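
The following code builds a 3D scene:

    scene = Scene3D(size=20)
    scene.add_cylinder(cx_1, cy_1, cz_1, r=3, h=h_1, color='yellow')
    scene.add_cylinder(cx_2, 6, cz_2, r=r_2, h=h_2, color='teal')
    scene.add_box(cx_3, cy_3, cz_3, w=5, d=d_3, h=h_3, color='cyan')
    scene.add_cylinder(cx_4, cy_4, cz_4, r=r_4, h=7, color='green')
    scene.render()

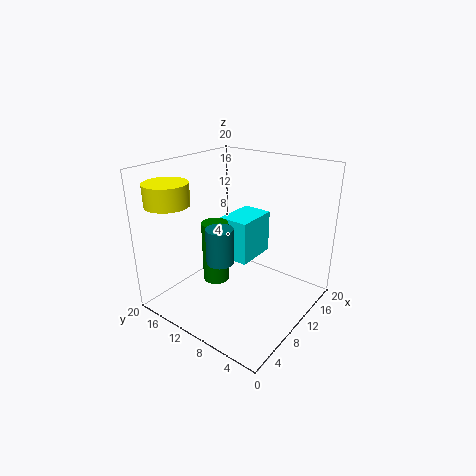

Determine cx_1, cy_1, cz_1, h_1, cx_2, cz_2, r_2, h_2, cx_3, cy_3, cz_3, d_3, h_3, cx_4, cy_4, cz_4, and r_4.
cx_1 = 4, cy_1 = 17, cz_1 = 15, h_1 = 3, cx_2 = 1.5, cz_2 = 11.5, r_2 = 1.5, h_2 = 4, cx_3 = 4, cy_3 = 4.5, cz_3 = 10.5, d_3 = 3.5, h_3 = 5, cx_4 = 2.5, cy_4 = 7.5, cz_4 = 8.5, r_4 = 1.5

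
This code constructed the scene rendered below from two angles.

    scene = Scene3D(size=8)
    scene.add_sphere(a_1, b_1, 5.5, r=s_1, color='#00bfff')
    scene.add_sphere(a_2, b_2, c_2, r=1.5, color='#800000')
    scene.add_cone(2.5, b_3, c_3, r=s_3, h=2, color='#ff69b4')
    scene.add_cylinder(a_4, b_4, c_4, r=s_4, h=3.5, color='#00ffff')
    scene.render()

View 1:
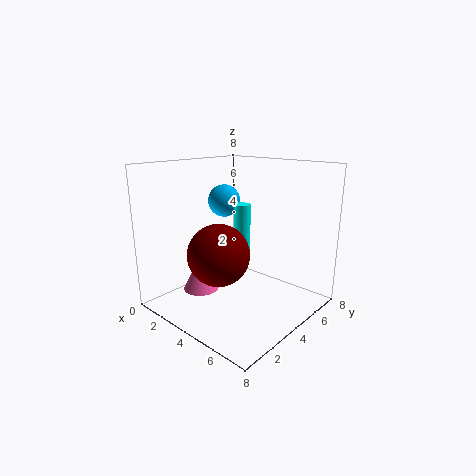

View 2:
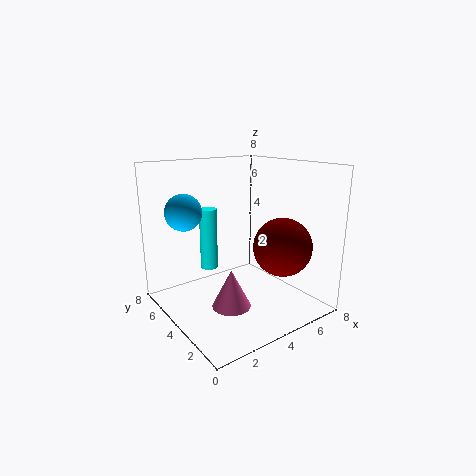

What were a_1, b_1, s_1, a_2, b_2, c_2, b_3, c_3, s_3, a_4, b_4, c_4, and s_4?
a_1 = 1.5, b_1 = 5.5, s_1 = 1, a_2 = 5, b_2 = 1.5, c_2 = 4, b_3 = 2.5, c_3 = 1, s_3 = 1, a_4 = 3, b_4 = 5.5, c_4 = 2, s_4 = 0.5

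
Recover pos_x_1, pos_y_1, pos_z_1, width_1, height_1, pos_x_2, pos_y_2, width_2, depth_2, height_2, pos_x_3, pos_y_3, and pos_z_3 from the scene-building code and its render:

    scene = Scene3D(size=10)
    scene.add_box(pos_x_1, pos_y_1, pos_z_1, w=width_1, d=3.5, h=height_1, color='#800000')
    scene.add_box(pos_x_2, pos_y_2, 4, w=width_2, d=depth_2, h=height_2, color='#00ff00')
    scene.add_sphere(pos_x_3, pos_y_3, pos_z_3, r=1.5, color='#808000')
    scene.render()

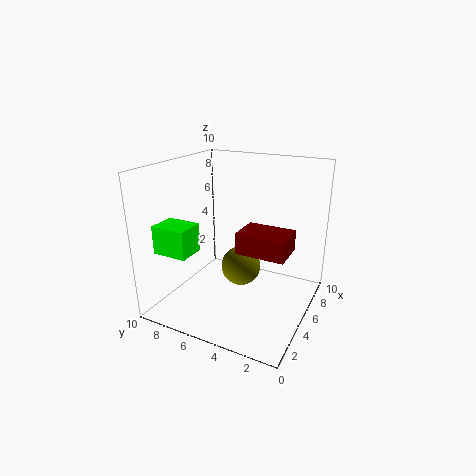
pos_x_1 = 4.5
pos_y_1 = 1.5
pos_z_1 = 4
width_1 = 2.5
height_1 = 1.5
pos_x_2 = 2
pos_y_2 = 7.5
width_2 = 2
depth_2 = 2.5
height_2 = 2
pos_x_3 = 6.5
pos_y_3 = 5.5
pos_z_3 = 2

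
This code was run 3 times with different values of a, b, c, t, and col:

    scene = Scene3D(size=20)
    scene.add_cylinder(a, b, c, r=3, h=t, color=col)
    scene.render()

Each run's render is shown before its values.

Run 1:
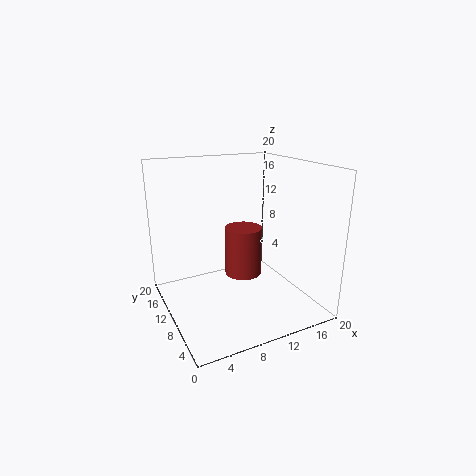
a = 14
b = 16
c = 1
t = 8
col = 'brown'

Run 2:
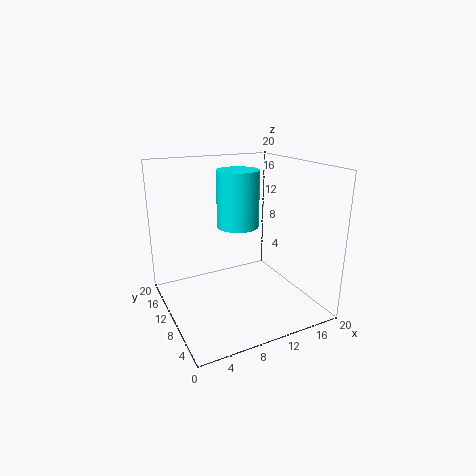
a = 11
b = 12
c = 11
t = 8
col = 'cyan'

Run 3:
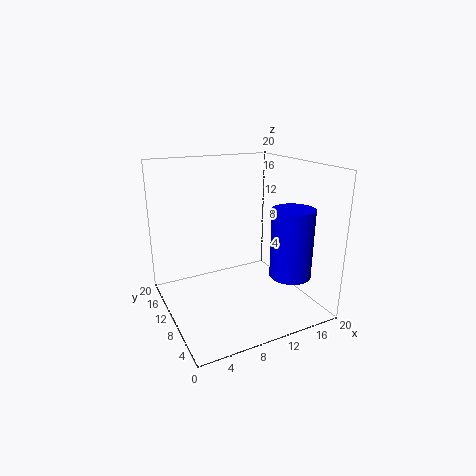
a = 17
b = 7
c = 4
t = 10
col = 'blue'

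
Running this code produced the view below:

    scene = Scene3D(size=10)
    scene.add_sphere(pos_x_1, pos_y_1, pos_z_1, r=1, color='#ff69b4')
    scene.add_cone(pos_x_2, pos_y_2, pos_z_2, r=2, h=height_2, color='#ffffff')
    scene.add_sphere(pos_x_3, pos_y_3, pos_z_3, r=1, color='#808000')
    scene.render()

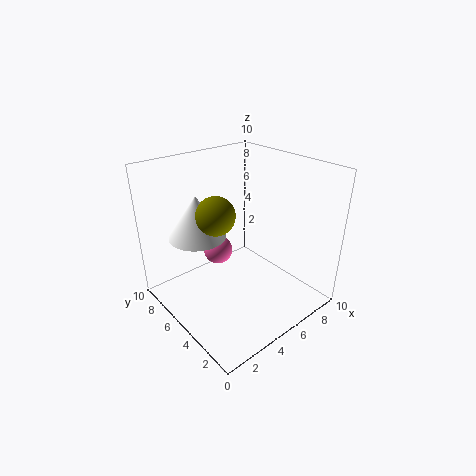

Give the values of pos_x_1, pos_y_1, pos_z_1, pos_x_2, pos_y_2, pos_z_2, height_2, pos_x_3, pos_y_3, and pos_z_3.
pos_x_1 = 4, pos_y_1 = 6, pos_z_1 = 4, pos_x_2 = 3, pos_y_2 = 7, pos_z_2 = 5, height_2 = 3, pos_x_3 = 1, pos_y_3 = 2, pos_z_3 = 9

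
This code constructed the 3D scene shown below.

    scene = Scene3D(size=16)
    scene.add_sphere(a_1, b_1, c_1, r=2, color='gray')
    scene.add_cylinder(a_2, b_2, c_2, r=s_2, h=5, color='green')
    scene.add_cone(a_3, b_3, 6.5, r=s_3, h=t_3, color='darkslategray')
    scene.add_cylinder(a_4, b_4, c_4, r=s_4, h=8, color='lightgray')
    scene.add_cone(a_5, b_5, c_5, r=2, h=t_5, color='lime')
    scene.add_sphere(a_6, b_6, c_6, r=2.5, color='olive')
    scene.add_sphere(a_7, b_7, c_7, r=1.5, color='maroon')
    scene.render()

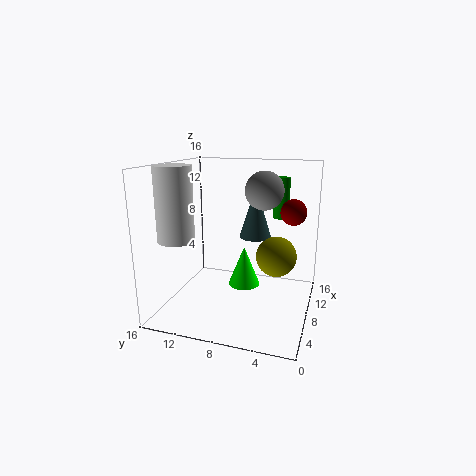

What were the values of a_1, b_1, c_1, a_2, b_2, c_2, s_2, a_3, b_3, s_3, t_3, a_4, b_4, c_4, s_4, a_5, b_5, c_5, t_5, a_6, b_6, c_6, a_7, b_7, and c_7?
a_1 = 7.5; b_1 = 5; c_1 = 13.5; a_2 = 14.5; b_2 = 4.5; c_2 = 9; s_2 = 1; a_3 = 13.5; b_3 = 7.5; s_3 = 2; t_3 = 6.5; a_4 = 5; b_4 = 14; c_4 = 8; s_4 = 2; a_5 = 12; b_5 = 8.5; c_5 = 0.5; t_5 = 5; a_6 = 12.5; b_6 = 4.5; c_6 = 4.5; a_7 = 11.5; b_7 = 2.5; c_7 = 10.5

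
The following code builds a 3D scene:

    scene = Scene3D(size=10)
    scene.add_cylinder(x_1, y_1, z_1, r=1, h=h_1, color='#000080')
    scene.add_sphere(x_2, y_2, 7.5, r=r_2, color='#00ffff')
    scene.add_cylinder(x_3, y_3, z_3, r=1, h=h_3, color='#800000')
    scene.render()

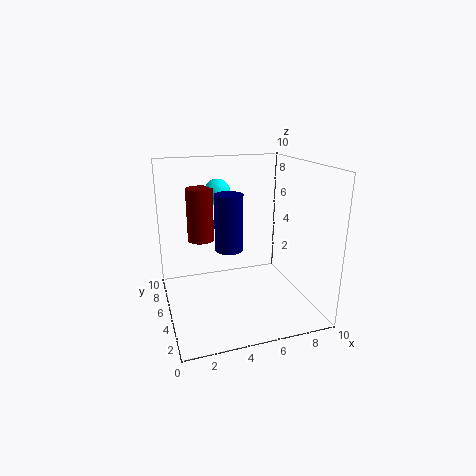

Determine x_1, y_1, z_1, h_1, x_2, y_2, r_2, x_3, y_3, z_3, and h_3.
x_1 = 4.5
y_1 = 5.5
z_1 = 4
h_1 = 4
x_2 = 4.5
y_2 = 8.5
r_2 = 1
x_3 = 3
y_3 = 8
z_3 = 4
h_3 = 4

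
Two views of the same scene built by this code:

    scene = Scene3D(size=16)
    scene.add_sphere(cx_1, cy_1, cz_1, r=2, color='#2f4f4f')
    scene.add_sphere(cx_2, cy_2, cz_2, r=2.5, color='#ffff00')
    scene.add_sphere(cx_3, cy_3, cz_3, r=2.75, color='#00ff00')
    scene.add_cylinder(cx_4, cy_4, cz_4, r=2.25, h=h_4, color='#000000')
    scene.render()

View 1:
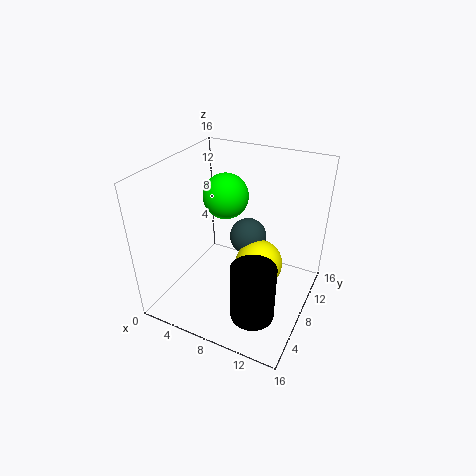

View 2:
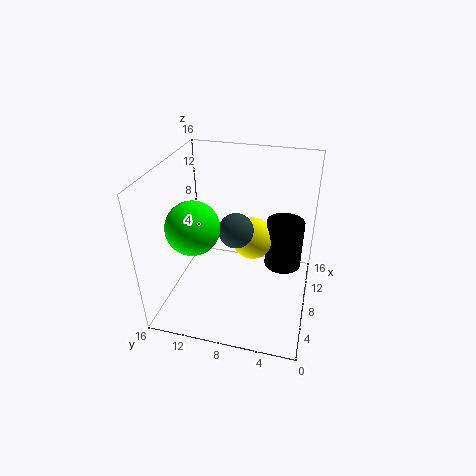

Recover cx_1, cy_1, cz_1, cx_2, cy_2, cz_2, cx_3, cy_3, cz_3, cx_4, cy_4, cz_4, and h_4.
cx_1 = 9, cy_1 = 8.5, cz_1 = 8.25, cx_2 = 11, cy_2 = 7, cz_2 = 6.25, cx_3 = 4.5, cy_3 = 11.75, cz_3 = 10.75, cx_4 = 12, cy_4 = 3.25, cz_4 = 2.5, h_4 = 6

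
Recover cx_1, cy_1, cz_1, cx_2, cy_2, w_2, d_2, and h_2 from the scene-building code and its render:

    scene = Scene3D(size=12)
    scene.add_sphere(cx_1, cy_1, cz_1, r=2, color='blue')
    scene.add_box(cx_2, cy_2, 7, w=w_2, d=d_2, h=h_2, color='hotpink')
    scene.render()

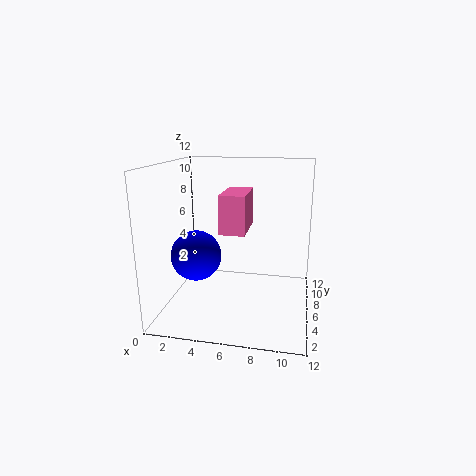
cx_1 = 3
cy_1 = 4
cz_1 = 5
cx_2 = 5
cy_2 = 3.5
w_2 = 2
d_2 = 4
h_2 = 3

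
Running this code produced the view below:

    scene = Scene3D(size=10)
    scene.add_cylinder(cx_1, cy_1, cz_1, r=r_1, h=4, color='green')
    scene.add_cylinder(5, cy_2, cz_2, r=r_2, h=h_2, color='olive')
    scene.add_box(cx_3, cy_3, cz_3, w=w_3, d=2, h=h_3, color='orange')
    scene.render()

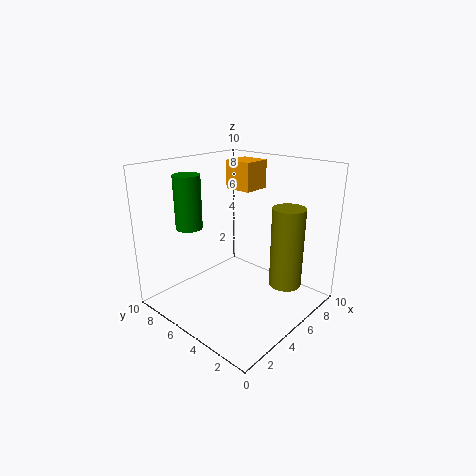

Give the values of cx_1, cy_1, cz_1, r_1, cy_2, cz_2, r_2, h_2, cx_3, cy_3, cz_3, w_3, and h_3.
cx_1 = 4, cy_1 = 9, cz_1 = 5, r_1 = 1, cy_2 = 1, cz_2 = 3, r_2 = 1, h_2 = 5, cx_3 = 6, cy_3 = 5, cz_3 = 8, w_3 = 2, h_3 = 2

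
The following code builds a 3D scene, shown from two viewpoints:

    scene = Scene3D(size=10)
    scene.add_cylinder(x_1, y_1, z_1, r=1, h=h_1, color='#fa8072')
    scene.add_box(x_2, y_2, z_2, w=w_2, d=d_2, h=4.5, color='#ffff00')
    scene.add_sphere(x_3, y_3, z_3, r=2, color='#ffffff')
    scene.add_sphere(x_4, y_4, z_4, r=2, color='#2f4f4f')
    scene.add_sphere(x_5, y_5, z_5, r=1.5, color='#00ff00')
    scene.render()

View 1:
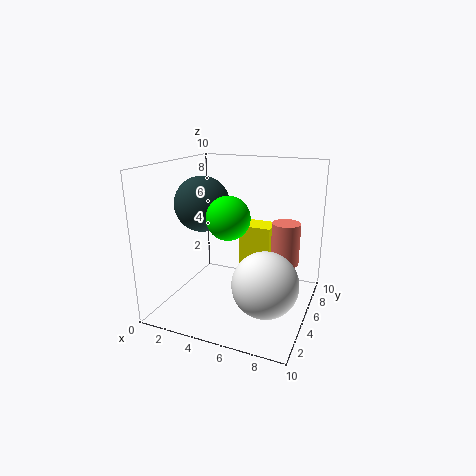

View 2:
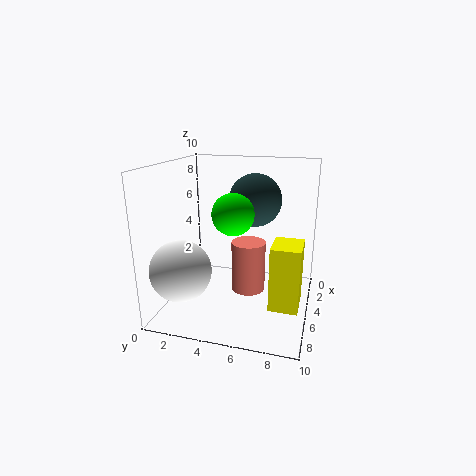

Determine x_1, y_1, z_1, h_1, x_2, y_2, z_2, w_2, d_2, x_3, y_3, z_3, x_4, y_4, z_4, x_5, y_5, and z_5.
x_1 = 8
y_1 = 6.5
z_1 = 3
h_1 = 3
x_2 = 4
y_2 = 7.5
z_2 = 0.5
w_2 = 2.5
d_2 = 2
x_3 = 8
y_3 = 2
z_3 = 3.5
x_4 = 2
y_4 = 5.5
z_4 = 7
x_5 = 4.5
y_5 = 4.5
z_5 = 6.5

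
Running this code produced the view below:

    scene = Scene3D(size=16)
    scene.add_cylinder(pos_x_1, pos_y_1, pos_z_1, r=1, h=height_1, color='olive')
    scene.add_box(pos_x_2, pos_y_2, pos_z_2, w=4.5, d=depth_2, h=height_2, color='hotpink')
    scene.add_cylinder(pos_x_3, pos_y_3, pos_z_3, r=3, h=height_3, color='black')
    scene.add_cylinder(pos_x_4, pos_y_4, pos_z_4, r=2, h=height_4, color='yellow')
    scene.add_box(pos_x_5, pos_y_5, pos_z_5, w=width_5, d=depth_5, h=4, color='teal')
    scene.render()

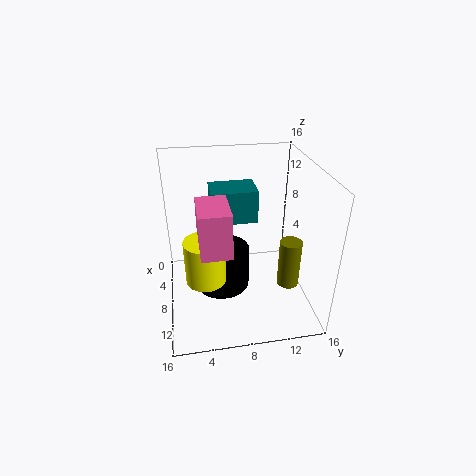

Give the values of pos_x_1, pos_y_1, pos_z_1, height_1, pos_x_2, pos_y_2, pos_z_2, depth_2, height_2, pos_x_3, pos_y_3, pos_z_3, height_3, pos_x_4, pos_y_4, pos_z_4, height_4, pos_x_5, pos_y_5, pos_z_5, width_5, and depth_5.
pos_x_1 = 15, pos_y_1 = 11.5, pos_z_1 = 7, height_1 = 4.5, pos_x_2 = 9.5, pos_y_2 = 3.5, pos_z_2 = 9.5, depth_2 = 3, height_2 = 4.5, pos_x_3 = 9, pos_y_3 = 6, pos_z_3 = 3, height_3 = 4.5, pos_x_4 = 12, pos_y_4 = 4, pos_z_4 = 6, height_4 = 4.5, pos_x_5 = 1, pos_y_5 = 5.5, pos_z_5 = 8, width_5 = 4, depth_5 = 5.5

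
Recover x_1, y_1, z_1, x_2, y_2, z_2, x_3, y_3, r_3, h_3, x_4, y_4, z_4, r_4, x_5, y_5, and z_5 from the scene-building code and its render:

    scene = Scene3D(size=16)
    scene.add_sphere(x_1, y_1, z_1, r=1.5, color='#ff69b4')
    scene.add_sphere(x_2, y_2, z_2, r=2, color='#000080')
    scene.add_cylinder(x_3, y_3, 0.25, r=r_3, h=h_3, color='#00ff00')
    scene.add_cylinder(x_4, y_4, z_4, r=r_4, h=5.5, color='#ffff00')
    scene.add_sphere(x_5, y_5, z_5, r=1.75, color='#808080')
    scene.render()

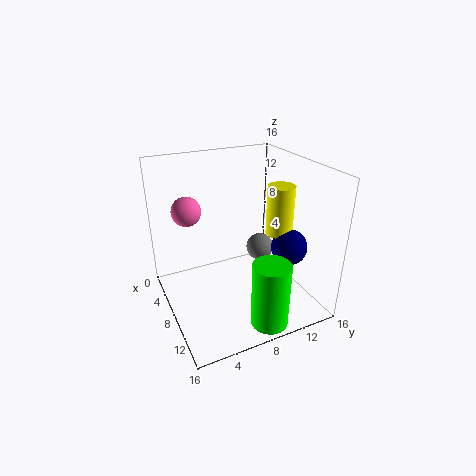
x_1 = 7.5
y_1 = 2.5
z_1 = 12
x_2 = 10.75
y_2 = 13
z_2 = 7
x_3 = 13.75
y_3 = 9
r_3 = 2
h_3 = 7.25
x_4 = 9.25
y_4 = 12.5
z_4 = 8.25
r_4 = 1.5
x_5 = 4.25
y_5 = 13
z_5 = 3.75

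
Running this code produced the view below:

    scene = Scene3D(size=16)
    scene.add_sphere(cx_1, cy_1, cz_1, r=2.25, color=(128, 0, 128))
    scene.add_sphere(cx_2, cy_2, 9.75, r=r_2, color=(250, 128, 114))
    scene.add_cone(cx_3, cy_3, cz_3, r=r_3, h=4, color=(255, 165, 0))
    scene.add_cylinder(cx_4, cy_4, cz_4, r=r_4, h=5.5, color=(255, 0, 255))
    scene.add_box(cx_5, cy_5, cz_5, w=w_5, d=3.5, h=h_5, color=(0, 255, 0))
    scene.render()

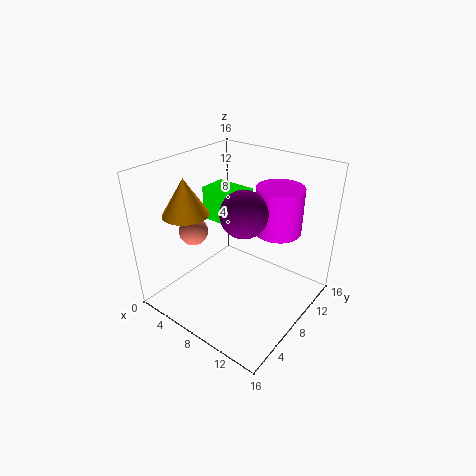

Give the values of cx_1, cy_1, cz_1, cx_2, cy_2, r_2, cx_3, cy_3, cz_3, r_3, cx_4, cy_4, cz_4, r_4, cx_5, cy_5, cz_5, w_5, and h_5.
cx_1 = 11; cy_1 = 5; cz_1 = 13; cx_2 = 5.25; cy_2 = 4; r_2 = 1.5; cx_3 = 3.75; cy_3 = 4.5; cz_3 = 11; r_3 = 2.5; cx_4 = 10.25; cy_4 = 12.75; cz_4 = 7.5; r_4 = 2.75; cx_5 = 0.25; cy_5 = 10.75; cz_5 = 7; w_5 = 5.25; h_5 = 4.25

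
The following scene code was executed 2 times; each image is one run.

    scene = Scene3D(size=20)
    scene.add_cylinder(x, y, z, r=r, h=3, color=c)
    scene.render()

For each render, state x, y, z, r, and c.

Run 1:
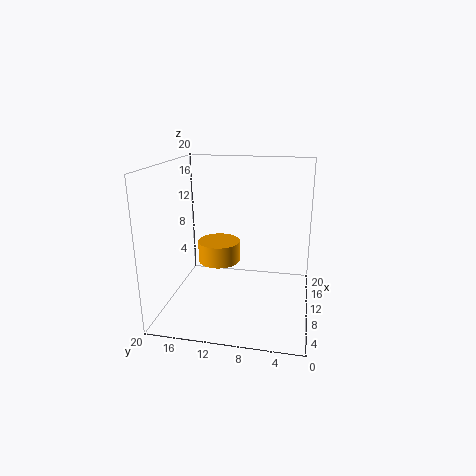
x = 11; y = 13; z = 6; r = 3; c = 'orange'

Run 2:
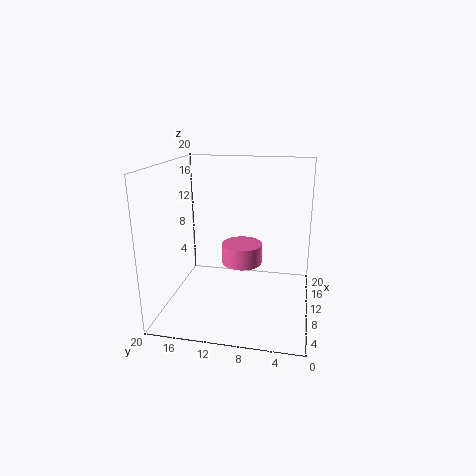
x = 13; y = 10; z = 5; r = 3; c = 'hotpink'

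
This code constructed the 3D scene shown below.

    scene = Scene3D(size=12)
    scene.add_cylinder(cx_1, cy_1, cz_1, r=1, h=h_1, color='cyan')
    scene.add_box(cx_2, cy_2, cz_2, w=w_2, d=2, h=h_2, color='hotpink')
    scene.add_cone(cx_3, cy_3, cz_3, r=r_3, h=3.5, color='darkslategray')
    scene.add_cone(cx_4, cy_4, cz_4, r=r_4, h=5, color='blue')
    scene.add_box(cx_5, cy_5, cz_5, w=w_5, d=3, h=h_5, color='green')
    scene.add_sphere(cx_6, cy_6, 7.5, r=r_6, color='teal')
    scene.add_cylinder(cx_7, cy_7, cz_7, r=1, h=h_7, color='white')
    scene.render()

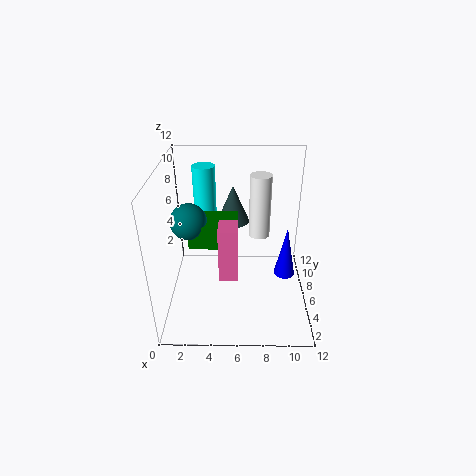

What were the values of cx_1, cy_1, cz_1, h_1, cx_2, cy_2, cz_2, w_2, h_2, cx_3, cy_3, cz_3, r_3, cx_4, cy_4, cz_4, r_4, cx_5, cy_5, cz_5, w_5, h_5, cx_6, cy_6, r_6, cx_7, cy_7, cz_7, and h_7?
cx_1 = 3, cy_1 = 9.5, cz_1 = 5, h_1 = 6, cx_2 = 4.5, cy_2 = 3.5, cz_2 = 3.5, w_2 = 1.5, h_2 = 4.5, cx_3 = 5.5, cy_3 = 10, cz_3 = 5.5, r_3 = 1.5, cx_4 = 10.5, cy_4 = 8.5, cz_4 = 0.5, r_4 = 1, cx_5 = 2, cy_5 = 5, cz_5 = 5.5, w_5 = 4, h_5 = 2, cx_6 = 2, cy_6 = 6, r_6 = 1.5, cx_7 = 8, cy_7 = 10, cz_7 = 4, h_7 = 6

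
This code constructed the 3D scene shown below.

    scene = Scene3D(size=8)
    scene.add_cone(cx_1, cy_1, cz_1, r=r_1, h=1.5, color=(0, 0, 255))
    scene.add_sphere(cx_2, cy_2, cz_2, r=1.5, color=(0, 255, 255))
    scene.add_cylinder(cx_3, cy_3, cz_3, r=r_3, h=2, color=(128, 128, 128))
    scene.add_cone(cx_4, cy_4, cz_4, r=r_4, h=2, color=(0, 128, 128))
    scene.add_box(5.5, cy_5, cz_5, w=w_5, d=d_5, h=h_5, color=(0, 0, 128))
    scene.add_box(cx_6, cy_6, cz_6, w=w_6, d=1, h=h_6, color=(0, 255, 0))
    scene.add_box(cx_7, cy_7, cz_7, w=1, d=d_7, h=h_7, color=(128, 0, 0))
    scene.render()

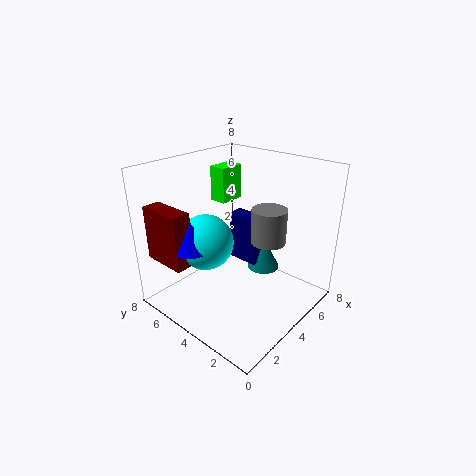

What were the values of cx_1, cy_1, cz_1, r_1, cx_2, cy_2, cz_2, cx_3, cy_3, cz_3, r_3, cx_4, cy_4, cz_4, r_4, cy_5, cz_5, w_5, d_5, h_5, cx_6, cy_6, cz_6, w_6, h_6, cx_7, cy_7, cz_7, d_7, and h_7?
cx_1 = 1.5
cy_1 = 5
cz_1 = 4
r_1 = 1
cx_2 = 2.5
cy_2 = 5
cz_2 = 4
cx_3 = 5.5
cy_3 = 3
cz_3 = 3.5
r_3 = 1
cx_4 = 6.5
cy_4 = 4
cz_4 = 1
r_4 = 1
cy_5 = 4
cz_5 = 1.5
w_5 = 1
d_5 = 2
h_5 = 3
cx_6 = 4.5
cy_6 = 5.5
cz_6 = 5.5
w_6 = 1.5
h_6 = 2
cx_7 = 0.5
cy_7 = 5
cz_7 = 3
d_7 = 2.5
h_7 = 3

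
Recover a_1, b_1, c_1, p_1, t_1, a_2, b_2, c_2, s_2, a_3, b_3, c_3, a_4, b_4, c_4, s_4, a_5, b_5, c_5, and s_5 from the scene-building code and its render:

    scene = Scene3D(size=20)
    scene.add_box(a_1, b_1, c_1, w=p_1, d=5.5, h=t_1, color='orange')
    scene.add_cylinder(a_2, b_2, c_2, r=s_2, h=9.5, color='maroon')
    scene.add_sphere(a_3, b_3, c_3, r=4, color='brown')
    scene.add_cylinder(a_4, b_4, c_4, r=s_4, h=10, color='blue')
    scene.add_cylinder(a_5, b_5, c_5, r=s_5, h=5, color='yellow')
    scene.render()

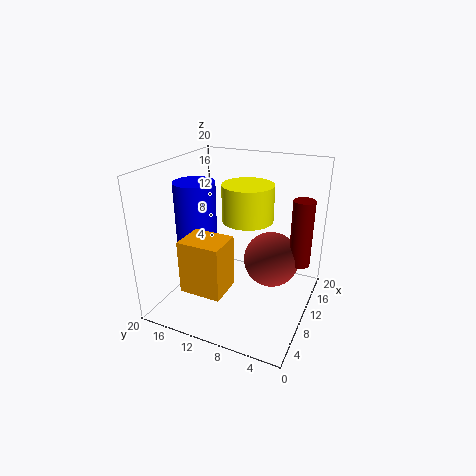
a_1 = 2; b_1 = 9; c_1 = 5; p_1 = 4.5; t_1 = 7; a_2 = 13.5; b_2 = 2; c_2 = 6; s_2 = 1.5; a_3 = 13; b_3 = 6; c_3 = 6; a_4 = 10.5; b_4 = 17; c_4 = 7; s_4 = 3; a_5 = 11; b_5 = 9; c_5 = 12.5; s_5 = 3.5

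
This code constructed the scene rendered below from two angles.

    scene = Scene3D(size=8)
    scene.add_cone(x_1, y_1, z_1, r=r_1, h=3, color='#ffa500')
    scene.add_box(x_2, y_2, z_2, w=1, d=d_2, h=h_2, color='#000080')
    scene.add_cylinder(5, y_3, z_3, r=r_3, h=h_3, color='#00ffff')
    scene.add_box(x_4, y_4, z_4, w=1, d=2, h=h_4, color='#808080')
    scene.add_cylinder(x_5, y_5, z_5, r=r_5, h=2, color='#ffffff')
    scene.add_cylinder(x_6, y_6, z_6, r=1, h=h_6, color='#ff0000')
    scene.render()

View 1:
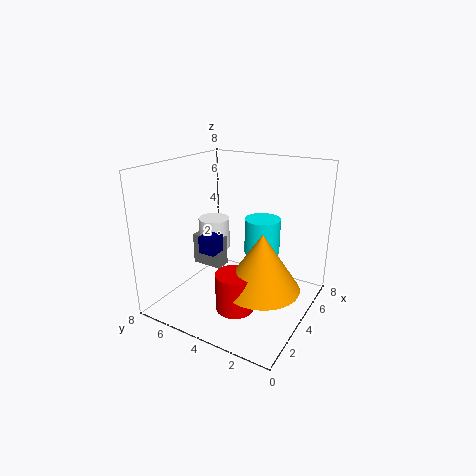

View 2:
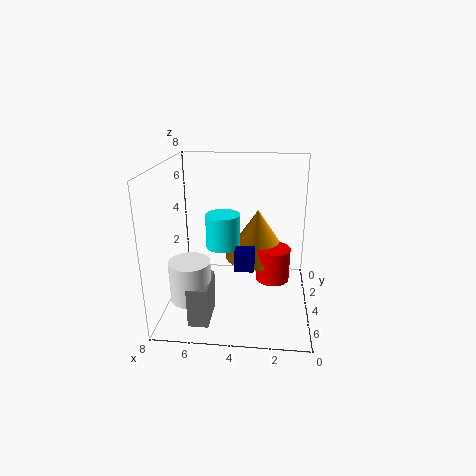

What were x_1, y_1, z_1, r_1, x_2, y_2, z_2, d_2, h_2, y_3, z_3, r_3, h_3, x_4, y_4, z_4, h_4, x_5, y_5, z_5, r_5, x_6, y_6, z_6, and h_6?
x_1 = 3
y_1 = 2
z_1 = 2
r_1 = 2
x_2 = 3
y_2 = 5
z_2 = 3
d_2 = 1
h_2 = 1
y_3 = 3
z_3 = 3
r_3 = 1
h_3 = 2
x_4 = 5
y_4 = 6
z_4 = 1
h_4 = 2
x_5 = 6
y_5 = 7
z_5 = 2
r_5 = 1
x_6 = 2
y_6 = 3
z_6 = 1
h_6 = 2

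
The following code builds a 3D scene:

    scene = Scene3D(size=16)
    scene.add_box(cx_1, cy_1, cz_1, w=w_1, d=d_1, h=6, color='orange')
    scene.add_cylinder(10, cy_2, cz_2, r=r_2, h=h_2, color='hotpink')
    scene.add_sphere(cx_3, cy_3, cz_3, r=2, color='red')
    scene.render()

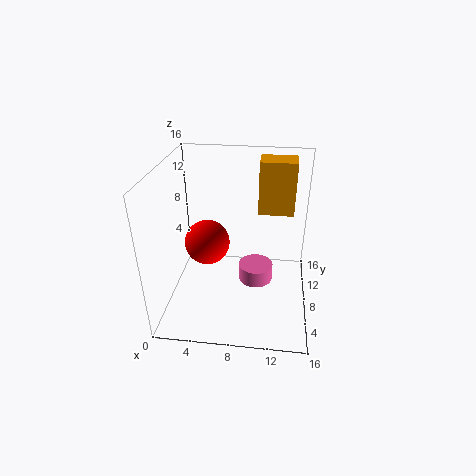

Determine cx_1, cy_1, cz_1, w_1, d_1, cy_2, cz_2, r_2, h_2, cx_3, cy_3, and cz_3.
cx_1 = 10; cy_1 = 10; cz_1 = 10; w_1 = 4; d_1 = 3; cy_2 = 9; cz_2 = 2; r_2 = 2; h_2 = 2; cx_3 = 6; cy_3 = 2; cz_3 = 11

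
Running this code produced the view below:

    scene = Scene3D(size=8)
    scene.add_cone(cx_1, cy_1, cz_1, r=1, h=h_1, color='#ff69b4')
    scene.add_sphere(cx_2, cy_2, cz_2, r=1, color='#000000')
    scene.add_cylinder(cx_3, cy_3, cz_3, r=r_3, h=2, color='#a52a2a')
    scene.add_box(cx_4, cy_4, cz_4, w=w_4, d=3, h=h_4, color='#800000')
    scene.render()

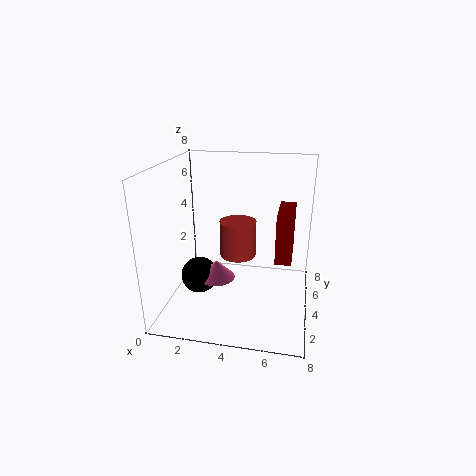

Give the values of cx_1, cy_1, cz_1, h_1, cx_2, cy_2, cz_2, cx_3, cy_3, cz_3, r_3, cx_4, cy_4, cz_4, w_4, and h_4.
cx_1 = 3; cy_1 = 3; cz_1 = 2; h_1 = 1; cx_2 = 2; cy_2 = 3; cz_2 = 2; cx_3 = 4; cy_3 = 4; cz_3 = 3; r_3 = 1; cx_4 = 6; cy_4 = 5; cz_4 = 2; w_4 = 1; h_4 = 3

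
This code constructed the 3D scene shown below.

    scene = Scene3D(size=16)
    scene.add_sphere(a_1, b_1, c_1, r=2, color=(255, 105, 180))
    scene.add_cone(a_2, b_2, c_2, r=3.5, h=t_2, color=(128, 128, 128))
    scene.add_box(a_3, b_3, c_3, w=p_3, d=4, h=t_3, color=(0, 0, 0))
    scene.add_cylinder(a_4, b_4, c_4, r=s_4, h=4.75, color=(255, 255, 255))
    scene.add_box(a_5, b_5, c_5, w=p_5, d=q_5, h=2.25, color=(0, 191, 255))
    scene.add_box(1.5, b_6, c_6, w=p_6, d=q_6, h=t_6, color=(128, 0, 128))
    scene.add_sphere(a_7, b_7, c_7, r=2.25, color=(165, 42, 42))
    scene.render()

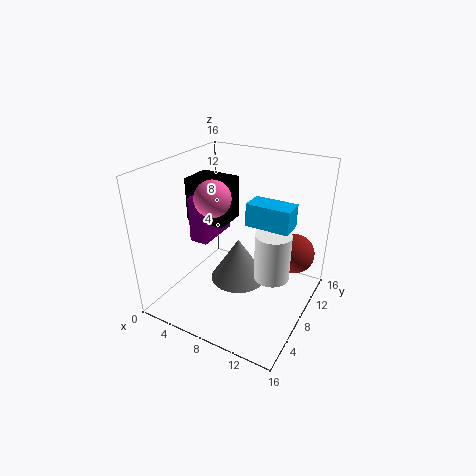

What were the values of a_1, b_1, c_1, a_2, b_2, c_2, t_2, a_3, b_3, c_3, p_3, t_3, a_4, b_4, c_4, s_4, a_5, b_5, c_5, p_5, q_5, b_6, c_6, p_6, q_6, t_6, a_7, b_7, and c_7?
a_1 = 5.5
b_1 = 7
c_1 = 12.5
a_2 = 6.5
b_2 = 10.75
c_2 = 0.5
t_2 = 5.5
a_3 = 0.25
b_3 = 9
c_3 = 8
p_3 = 5
t_3 = 5.25
a_4 = 13.25
b_4 = 5.5
c_4 = 6.25
s_4 = 1.75
a_5 = 10.5
b_5 = 5
c_5 = 11.5
p_5 = 4.25
q_5 = 2.25
b_6 = 7.75
c_6 = 6
p_6 = 2.25
q_6 = 5.5
t_6 = 5.5
a_7 = 13.5
b_7 = 11.5
c_7 = 5.75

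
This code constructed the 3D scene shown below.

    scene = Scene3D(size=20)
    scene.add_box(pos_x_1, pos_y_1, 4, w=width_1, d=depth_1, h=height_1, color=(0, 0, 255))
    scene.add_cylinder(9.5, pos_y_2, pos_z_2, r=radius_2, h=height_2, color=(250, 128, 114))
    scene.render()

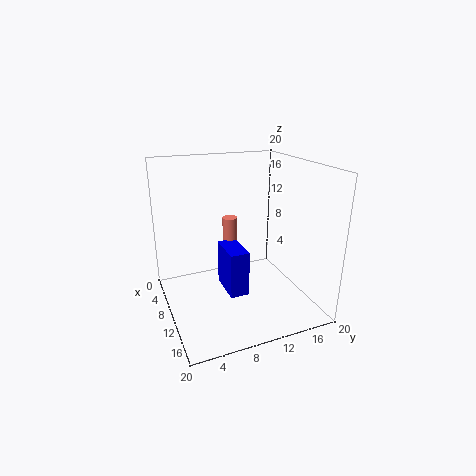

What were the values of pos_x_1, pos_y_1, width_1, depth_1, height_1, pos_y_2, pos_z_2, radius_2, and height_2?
pos_x_1 = 10, pos_y_1 = 7, width_1 = 5, depth_1 = 2.5, height_1 = 6, pos_y_2 = 9, pos_z_2 = 7.5, radius_2 = 1, height_2 = 5.5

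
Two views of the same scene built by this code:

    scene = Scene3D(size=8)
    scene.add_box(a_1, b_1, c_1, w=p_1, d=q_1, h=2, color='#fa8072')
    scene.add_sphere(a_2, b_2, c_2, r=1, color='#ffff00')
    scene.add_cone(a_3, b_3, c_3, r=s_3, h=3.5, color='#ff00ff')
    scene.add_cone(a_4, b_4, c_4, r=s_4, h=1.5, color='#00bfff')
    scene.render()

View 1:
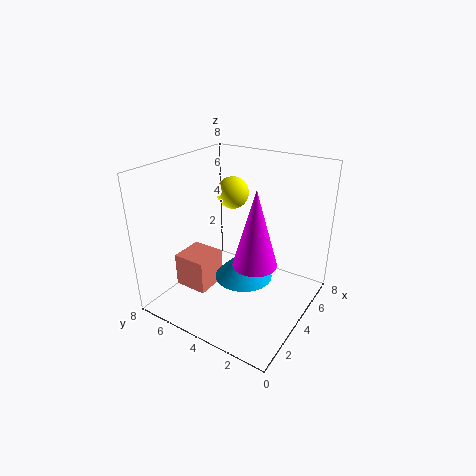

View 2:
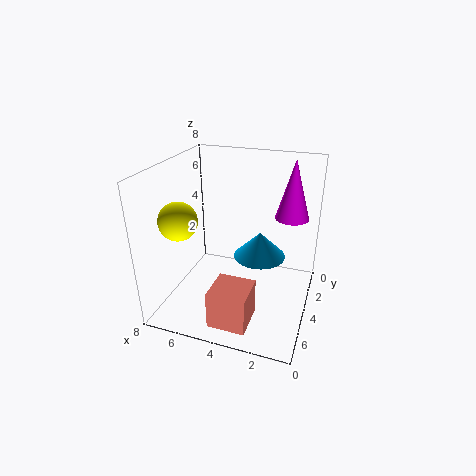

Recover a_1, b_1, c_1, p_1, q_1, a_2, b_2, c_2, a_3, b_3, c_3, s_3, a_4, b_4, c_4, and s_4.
a_1 = 2.5, b_1 = 5.5, c_1 = 0.5, p_1 = 2, q_1 = 2, a_2 = 6.5, b_2 = 6, c_2 = 5.5, a_3 = 1.5, b_3 = 1.5, c_3 = 4.5, s_3 = 1, a_4 = 3, b_4 = 3, c_4 = 2.5, s_4 = 1.5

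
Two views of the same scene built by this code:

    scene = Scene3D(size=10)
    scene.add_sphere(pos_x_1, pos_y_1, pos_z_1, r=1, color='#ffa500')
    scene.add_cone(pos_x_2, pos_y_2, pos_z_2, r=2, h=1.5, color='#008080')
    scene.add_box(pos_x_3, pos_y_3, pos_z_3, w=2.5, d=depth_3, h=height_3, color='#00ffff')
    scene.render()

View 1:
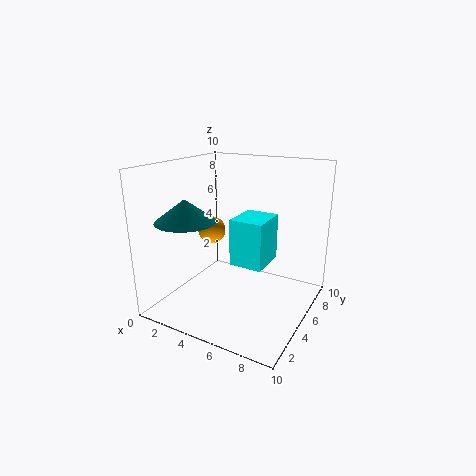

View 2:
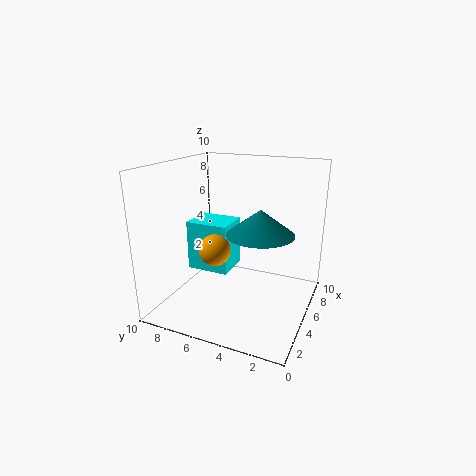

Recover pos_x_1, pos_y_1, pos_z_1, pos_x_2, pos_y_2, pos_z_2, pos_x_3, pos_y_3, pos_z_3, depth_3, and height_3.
pos_x_1 = 2.5; pos_y_1 = 5.5; pos_z_1 = 5; pos_x_2 = 2.5; pos_y_2 = 2.5; pos_z_2 = 6.5; pos_x_3 = 4; pos_y_3 = 5.5; pos_z_3 = 2.5; depth_3 = 3; height_3 = 3.5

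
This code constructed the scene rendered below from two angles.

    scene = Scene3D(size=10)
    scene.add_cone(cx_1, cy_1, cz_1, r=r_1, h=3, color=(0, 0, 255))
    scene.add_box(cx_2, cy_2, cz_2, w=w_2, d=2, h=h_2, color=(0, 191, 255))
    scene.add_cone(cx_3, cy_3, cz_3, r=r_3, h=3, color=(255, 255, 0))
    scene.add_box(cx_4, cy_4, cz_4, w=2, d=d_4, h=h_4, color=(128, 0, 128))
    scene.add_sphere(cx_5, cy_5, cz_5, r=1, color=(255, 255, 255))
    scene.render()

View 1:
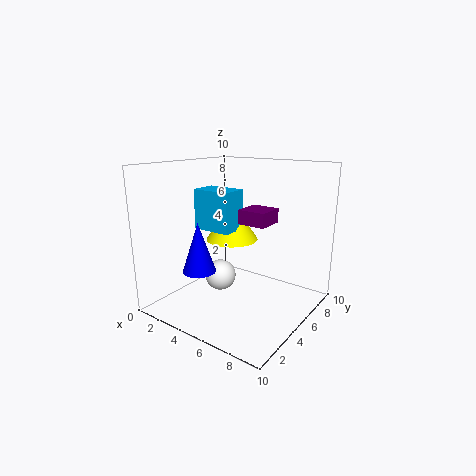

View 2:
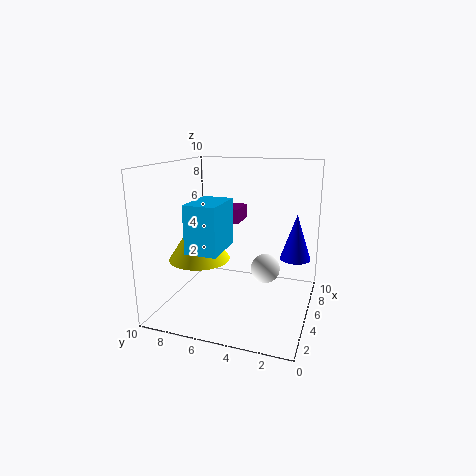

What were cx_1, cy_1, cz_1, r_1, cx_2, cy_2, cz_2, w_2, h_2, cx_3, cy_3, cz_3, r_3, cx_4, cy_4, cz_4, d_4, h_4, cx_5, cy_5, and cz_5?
cx_1 = 5, cy_1 = 1, cz_1 = 4, r_1 = 1, cx_2 = 1, cy_2 = 5, cz_2 = 5, w_2 = 3, h_2 = 3, cx_3 = 3, cy_3 = 7, cz_3 = 4, r_3 = 2, cx_4 = 5, cy_4 = 5, cz_4 = 6, d_4 = 2, h_4 = 1, cx_5 = 5, cy_5 = 3, cz_5 = 3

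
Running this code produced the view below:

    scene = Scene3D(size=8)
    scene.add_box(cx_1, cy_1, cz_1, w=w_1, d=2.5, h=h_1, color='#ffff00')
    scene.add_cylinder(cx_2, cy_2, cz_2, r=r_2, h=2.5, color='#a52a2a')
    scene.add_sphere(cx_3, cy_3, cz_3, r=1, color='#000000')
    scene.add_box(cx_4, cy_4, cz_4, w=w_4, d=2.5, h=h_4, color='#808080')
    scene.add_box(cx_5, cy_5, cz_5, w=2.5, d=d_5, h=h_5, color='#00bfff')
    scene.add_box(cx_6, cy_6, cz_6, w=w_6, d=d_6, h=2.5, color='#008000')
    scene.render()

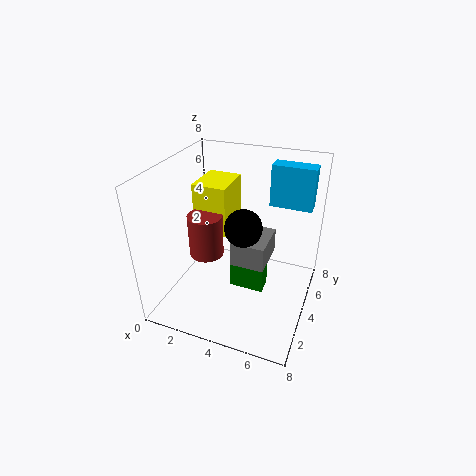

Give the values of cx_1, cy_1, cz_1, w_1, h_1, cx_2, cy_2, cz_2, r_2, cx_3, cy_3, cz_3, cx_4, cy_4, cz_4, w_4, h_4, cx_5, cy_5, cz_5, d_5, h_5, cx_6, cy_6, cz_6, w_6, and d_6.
cx_1 = 1
cy_1 = 4.5
cz_1 = 3.5
w_1 = 2
h_1 = 3
cx_2 = 2
cy_2 = 4
cz_2 = 2.5
r_2 = 1
cx_3 = 4.5
cy_3 = 3.5
cz_3 = 5
cx_4 = 3.5
cy_4 = 4
cz_4 = 2
w_4 = 2
h_4 = 1.5
cx_5 = 5
cy_5 = 6.5
cz_5 = 5
d_5 = 1
h_5 = 2.5
cx_6 = 3.5
cy_6 = 4
cz_6 = 0.5
w_6 = 2
d_6 = 1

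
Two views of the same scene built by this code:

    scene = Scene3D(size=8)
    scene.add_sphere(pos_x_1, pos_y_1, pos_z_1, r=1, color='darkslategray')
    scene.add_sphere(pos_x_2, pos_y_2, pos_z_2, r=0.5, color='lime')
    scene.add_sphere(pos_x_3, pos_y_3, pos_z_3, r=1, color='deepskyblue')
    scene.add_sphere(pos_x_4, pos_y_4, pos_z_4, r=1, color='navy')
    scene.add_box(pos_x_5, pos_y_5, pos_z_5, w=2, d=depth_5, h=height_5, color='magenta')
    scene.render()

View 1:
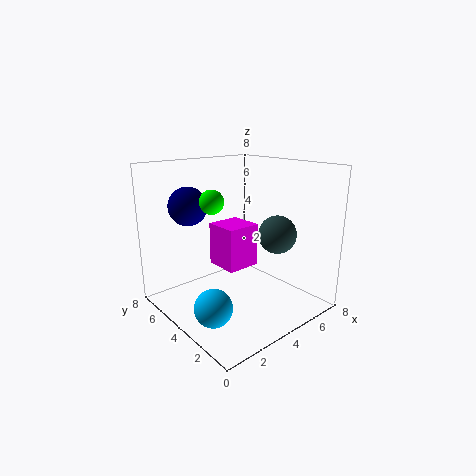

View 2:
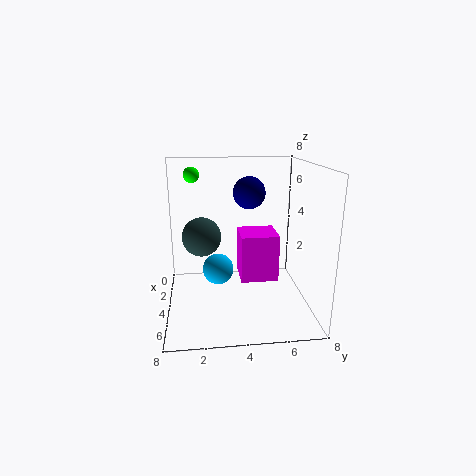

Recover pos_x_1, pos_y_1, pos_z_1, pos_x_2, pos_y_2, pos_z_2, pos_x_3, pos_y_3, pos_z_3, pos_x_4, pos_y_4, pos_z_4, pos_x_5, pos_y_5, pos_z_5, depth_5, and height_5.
pos_x_1 = 5, pos_y_1 = 2, pos_z_1 = 4.5, pos_x_2 = 0.5, pos_y_2 = 1.5, pos_z_2 = 7, pos_x_3 = 1.5, pos_y_3 = 3, pos_z_3 = 1, pos_x_4 = 1.5, pos_y_4 = 5, pos_z_4 = 6, pos_x_5 = 3.5, pos_y_5 = 4, pos_z_5 = 2, depth_5 = 2, height_5 = 2.5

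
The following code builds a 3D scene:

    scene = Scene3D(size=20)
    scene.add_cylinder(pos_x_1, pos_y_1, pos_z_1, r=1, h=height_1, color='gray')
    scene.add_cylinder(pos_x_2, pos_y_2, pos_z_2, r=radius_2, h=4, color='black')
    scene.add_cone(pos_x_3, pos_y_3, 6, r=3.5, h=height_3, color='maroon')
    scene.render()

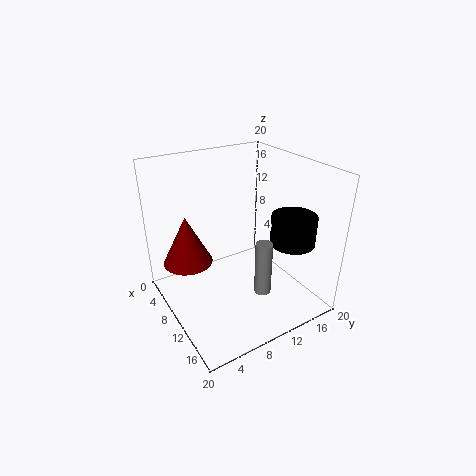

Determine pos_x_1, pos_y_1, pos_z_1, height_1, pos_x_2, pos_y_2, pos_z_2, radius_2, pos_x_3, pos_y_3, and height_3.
pos_x_1 = 18
pos_y_1 = 8.5
pos_z_1 = 7
height_1 = 6.5
pos_x_2 = 15
pos_y_2 = 15.5
pos_z_2 = 10
radius_2 = 3
pos_x_3 = 6
pos_y_3 = 4
height_3 = 7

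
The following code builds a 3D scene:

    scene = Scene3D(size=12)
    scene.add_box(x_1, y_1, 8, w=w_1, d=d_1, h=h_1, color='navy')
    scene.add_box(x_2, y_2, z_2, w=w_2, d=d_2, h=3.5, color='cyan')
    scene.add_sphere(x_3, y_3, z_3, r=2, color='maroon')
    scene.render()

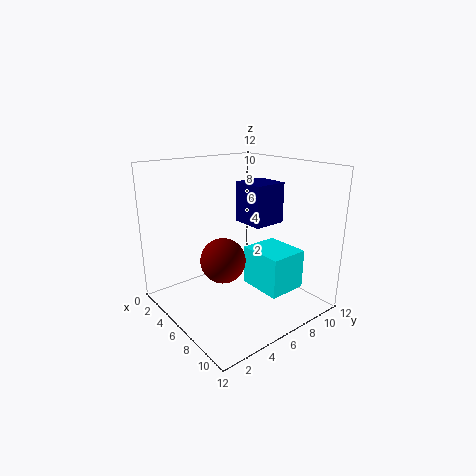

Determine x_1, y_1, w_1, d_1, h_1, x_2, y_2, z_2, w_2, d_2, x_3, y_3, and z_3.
x_1 = 7
y_1 = 5
w_1 = 2.5
d_1 = 2.5
h_1 = 3
x_2 = 5
y_2 = 7.5
z_2 = 1
w_2 = 4
d_2 = 3.5
x_3 = 4.5
y_3 = 5.5
z_3 = 3.5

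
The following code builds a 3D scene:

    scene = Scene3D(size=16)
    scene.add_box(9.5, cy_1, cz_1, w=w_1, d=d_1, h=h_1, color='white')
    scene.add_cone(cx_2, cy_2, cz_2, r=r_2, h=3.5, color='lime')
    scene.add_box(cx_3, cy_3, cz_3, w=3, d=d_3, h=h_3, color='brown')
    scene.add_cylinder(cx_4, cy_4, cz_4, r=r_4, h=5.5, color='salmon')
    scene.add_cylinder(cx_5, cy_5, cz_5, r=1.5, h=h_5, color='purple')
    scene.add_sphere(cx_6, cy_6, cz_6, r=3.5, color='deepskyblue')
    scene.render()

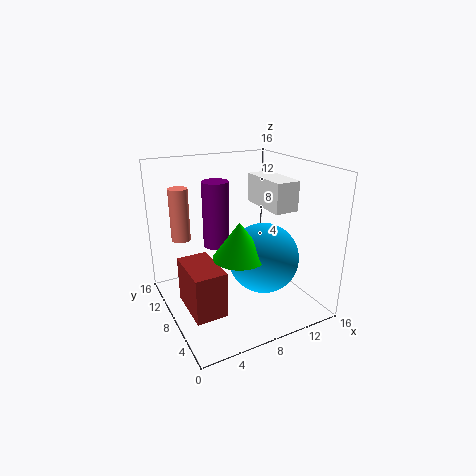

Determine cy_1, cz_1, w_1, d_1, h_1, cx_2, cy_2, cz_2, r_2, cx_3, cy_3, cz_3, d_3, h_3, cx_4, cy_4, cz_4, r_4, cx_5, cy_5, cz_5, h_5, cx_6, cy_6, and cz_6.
cy_1 = 3
cz_1 = 12
w_1 = 2.5
d_1 = 5.5
h_1 = 3
cx_2 = 5.5
cy_2 = 3
cz_2 = 8.5
r_2 = 2.5
cx_3 = 0.5
cy_3 = 1.5
cz_3 = 3.5
d_3 = 5
h_3 = 4.5
cx_4 = 2
cy_4 = 9.5
cz_4 = 8.5
r_4 = 1
cx_5 = 6.5
cy_5 = 10.5
cz_5 = 6.5
h_5 = 7.5
cx_6 = 8.5
cy_6 = 3.5
cz_6 = 7.5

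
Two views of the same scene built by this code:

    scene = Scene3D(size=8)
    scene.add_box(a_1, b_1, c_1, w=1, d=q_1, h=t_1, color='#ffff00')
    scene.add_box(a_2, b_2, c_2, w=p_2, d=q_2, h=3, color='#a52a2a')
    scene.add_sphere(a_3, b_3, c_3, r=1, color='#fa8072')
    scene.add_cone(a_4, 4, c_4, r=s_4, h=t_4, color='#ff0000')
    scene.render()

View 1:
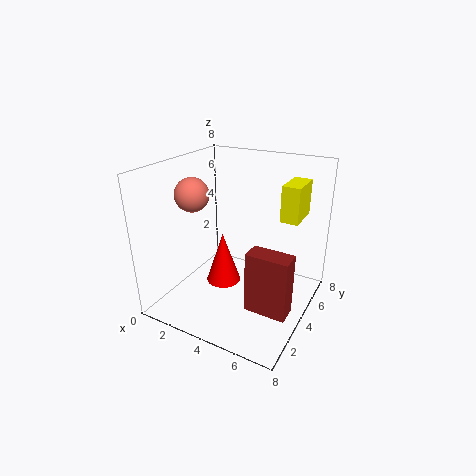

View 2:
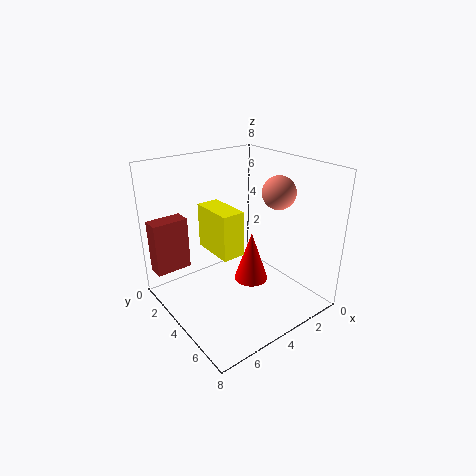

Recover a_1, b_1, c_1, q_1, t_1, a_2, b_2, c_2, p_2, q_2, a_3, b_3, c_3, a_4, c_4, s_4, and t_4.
a_1 = 6, b_1 = 5, c_1 = 5, q_1 = 2, t_1 = 2, a_2 = 6, b_2 = 1, c_2 = 2, p_2 = 2, q_2 = 1, a_3 = 1, b_3 = 4, c_3 = 6, a_4 = 3, c_4 = 1, s_4 = 1, t_4 = 3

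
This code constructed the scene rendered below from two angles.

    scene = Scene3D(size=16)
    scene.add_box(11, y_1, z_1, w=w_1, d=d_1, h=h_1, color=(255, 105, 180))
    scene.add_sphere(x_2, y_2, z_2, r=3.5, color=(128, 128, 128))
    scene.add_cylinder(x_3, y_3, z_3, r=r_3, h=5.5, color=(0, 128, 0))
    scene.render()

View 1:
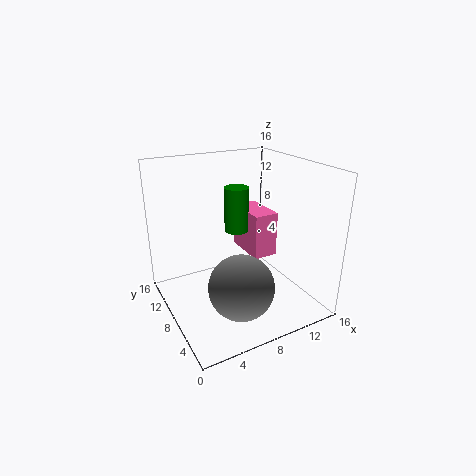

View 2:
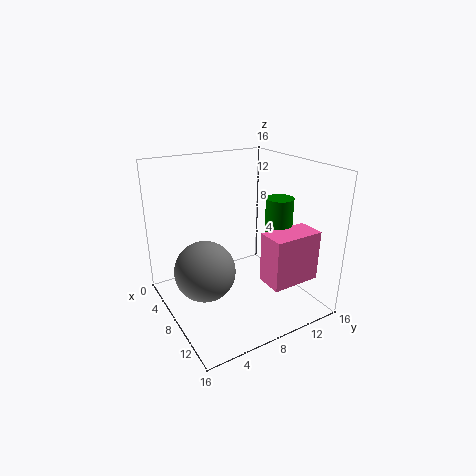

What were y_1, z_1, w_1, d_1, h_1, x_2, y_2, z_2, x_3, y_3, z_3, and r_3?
y_1 = 9; z_1 = 4; w_1 = 3; d_1 = 5.5; h_1 = 5.5; x_2 = 6.5; y_2 = 4.5; z_2 = 4; x_3 = 10; y_3 = 12; z_3 = 7; r_3 = 1.5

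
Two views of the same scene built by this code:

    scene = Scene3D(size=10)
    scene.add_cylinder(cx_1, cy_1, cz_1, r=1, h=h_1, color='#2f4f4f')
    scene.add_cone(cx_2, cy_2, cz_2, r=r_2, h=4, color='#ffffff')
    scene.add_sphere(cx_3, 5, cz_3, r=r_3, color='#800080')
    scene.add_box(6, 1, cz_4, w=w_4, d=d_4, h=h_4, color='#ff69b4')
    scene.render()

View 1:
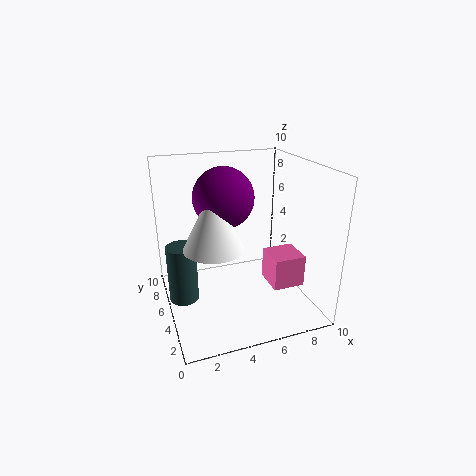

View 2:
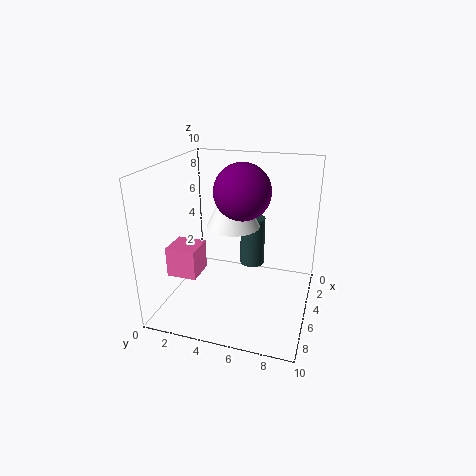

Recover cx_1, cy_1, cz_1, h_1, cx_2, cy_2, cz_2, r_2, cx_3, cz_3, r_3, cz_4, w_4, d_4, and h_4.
cx_1 = 1, cy_1 = 5, cz_1 = 1, h_1 = 4, cx_2 = 3, cy_2 = 4, cz_2 = 5, r_2 = 2, cx_3 = 4, cz_3 = 8, r_3 = 2, cz_4 = 3, w_4 = 2, d_4 = 2, h_4 = 2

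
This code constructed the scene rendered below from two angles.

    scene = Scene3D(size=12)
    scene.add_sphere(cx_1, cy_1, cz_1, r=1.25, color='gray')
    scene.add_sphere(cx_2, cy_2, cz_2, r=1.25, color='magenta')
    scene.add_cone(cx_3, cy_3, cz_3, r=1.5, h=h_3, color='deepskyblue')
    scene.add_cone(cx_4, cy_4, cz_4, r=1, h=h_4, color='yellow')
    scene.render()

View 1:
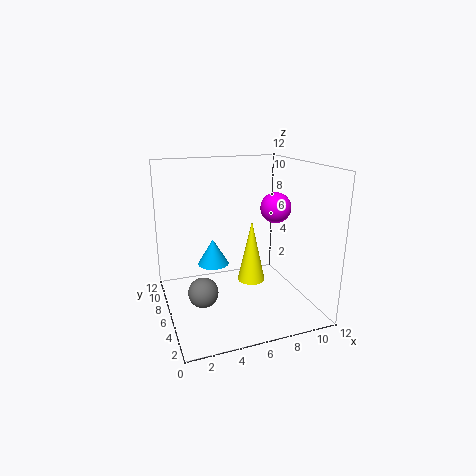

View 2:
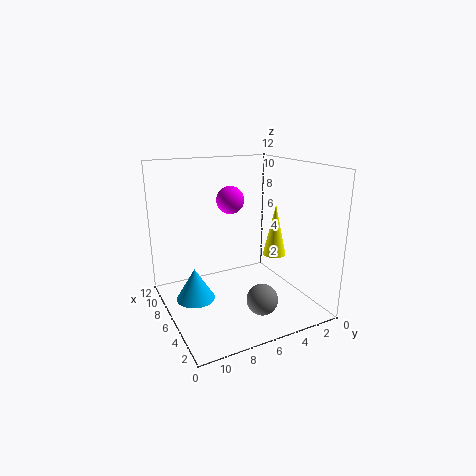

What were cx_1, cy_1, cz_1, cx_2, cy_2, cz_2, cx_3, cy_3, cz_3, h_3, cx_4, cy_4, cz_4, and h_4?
cx_1 = 2.75
cy_1 = 5.5
cz_1 = 1.75
cx_2 = 9
cy_2 = 5.25
cz_2 = 8.5
cx_3 = 5
cy_3 = 10.25
cz_3 = 2
h_3 = 2.5
cx_4 = 5.75
cy_4 = 2.5
cz_4 = 4
h_4 = 4.5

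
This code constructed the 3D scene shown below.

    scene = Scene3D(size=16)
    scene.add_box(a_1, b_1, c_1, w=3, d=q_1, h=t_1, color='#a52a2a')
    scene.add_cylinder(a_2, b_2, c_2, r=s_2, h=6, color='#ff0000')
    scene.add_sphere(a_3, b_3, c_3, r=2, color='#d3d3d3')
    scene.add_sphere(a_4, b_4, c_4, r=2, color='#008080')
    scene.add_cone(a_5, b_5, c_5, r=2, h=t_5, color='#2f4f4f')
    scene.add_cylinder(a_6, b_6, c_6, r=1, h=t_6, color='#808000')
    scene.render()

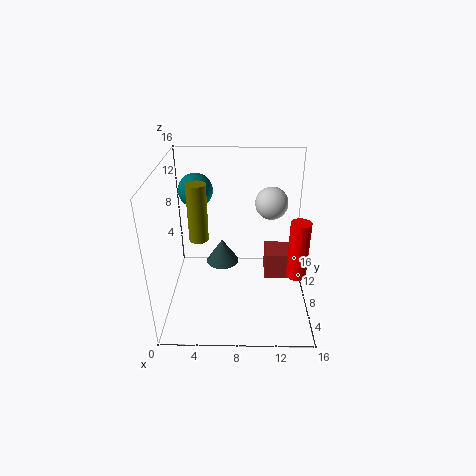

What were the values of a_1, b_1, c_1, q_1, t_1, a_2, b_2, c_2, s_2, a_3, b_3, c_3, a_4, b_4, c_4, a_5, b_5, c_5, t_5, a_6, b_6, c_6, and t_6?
a_1 = 11, b_1 = 6, c_1 = 4, q_1 = 3, t_1 = 3, a_2 = 14, b_2 = 4, c_2 = 6, s_2 = 1, a_3 = 12, b_3 = 13, c_3 = 10, a_4 = 3, b_4 = 12, c_4 = 12, a_5 = 6, b_5 = 11, c_5 = 3, t_5 = 3, a_6 = 4, b_6 = 6, c_6 = 9, t_6 = 6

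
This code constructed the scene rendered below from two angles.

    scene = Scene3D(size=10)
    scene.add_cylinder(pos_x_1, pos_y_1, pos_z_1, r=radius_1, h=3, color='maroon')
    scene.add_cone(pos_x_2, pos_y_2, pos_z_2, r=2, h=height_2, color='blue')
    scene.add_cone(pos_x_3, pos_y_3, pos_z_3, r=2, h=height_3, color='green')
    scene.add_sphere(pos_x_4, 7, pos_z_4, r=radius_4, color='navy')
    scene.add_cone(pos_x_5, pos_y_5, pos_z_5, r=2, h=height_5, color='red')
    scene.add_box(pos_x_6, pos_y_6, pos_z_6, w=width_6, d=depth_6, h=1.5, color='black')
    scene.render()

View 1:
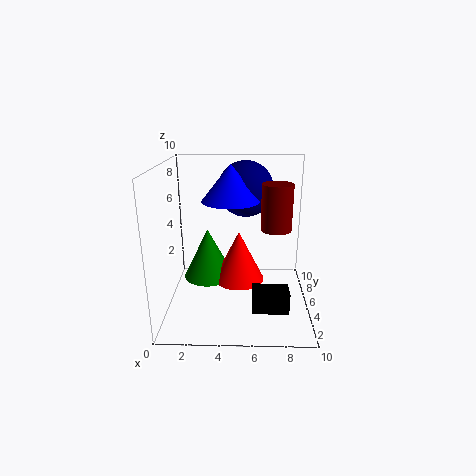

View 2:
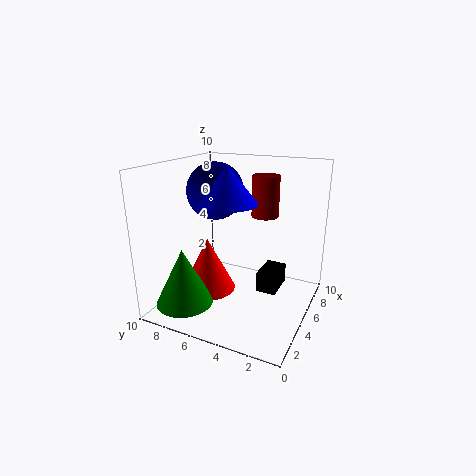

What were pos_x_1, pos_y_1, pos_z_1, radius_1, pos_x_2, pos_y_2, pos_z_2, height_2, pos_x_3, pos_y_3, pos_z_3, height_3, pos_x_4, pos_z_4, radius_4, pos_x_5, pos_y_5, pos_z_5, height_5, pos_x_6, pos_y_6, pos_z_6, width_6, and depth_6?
pos_x_1 = 7.5
pos_y_1 = 4
pos_z_1 = 6
radius_1 = 1
pos_x_2 = 4.5
pos_y_2 = 5.5
pos_z_2 = 7.5
height_2 = 2.5
pos_x_3 = 2.5
pos_y_3 = 8
pos_z_3 = 0.5
height_3 = 4
pos_x_4 = 5.5
pos_z_4 = 8
radius_4 = 2
pos_x_5 = 5
pos_y_5 = 7.5
pos_z_5 = 0.5
height_5 = 4
pos_x_6 = 6
pos_y_6 = 2.5
pos_z_6 = 0.5
width_6 = 2.5
depth_6 = 1.5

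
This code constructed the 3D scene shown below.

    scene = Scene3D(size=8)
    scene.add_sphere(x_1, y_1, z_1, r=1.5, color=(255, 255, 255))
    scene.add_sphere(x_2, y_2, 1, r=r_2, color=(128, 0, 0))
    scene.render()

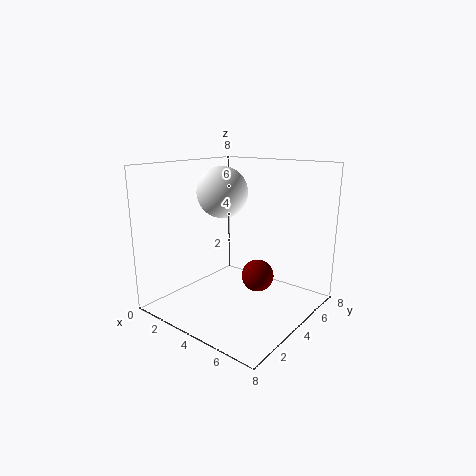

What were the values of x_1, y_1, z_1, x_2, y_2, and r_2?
x_1 = 2.25
y_1 = 4.75
z_1 = 6.25
x_2 = 4
y_2 = 6
r_2 = 1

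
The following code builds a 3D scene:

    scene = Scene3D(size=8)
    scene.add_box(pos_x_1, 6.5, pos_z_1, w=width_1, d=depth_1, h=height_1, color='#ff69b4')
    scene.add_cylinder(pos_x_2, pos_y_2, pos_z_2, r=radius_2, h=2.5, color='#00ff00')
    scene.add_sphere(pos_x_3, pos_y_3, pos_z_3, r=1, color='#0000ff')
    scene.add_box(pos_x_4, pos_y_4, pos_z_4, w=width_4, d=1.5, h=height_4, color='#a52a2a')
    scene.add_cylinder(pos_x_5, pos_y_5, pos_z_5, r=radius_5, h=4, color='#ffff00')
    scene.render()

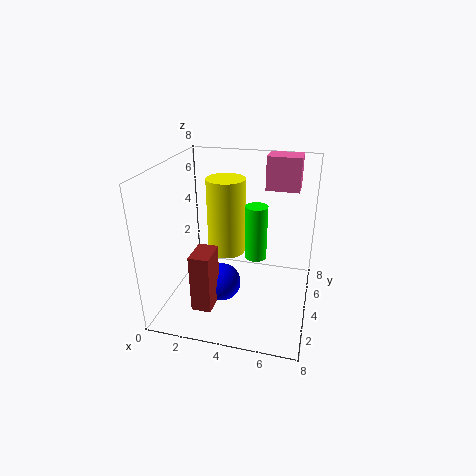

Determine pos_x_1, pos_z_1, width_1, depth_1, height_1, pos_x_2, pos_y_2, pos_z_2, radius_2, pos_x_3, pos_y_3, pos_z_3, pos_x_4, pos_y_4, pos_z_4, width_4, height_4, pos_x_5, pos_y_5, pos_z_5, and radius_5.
pos_x_1 = 5; pos_z_1 = 6; width_1 = 2; depth_1 = 1.5; height_1 = 2; pos_x_2 = 5.5; pos_y_2 = 1.5; pos_z_2 = 4.5; radius_2 = 0.5; pos_x_3 = 3.5; pos_y_3 = 2.5; pos_z_3 = 2; pos_x_4 = 2.5; pos_y_4 = 0.5; pos_z_4 = 1.5; width_4 = 1; height_4 = 3; pos_x_5 = 3.5; pos_y_5 = 3.5; pos_z_5 = 3.5; radius_5 = 1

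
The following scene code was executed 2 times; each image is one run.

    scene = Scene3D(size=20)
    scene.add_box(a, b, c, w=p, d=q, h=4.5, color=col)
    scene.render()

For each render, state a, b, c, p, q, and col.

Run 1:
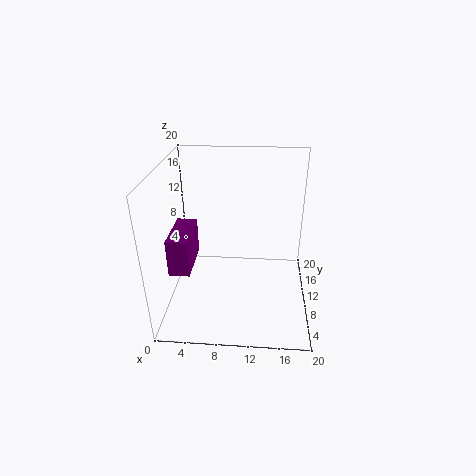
a = 2.5
b = 1.5
c = 9.5
p = 2.5
q = 6
col = 'purple'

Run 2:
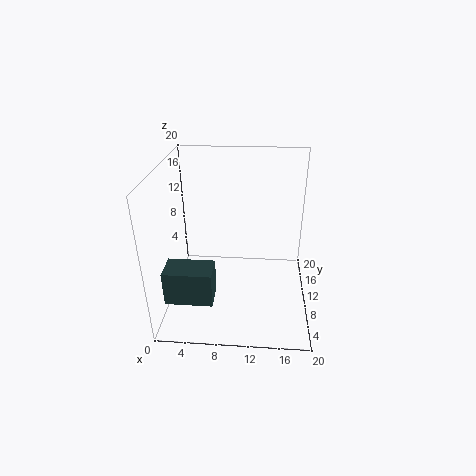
a = 1.5
b = 1.5
c = 5
p = 6
q = 3.5
col = 'darkslategray'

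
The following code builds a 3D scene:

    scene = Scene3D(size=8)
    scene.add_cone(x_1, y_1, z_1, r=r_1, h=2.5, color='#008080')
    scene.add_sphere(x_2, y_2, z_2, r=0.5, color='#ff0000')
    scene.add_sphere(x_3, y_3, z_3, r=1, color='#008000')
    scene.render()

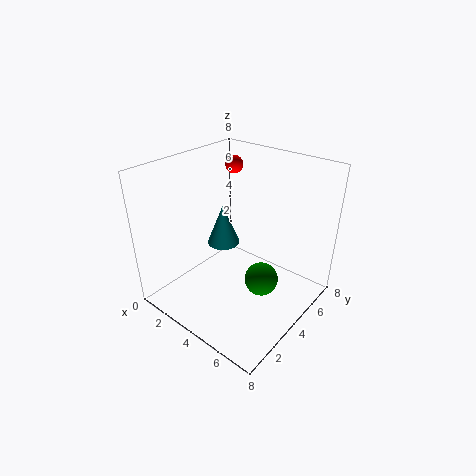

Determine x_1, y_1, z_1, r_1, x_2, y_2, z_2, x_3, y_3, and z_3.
x_1 = 2, y_1 = 5, z_1 = 2.5, r_1 = 1, x_2 = 2.5, y_2 = 5.5, z_2 = 7.5, x_3 = 5, y_3 = 5, z_3 = 1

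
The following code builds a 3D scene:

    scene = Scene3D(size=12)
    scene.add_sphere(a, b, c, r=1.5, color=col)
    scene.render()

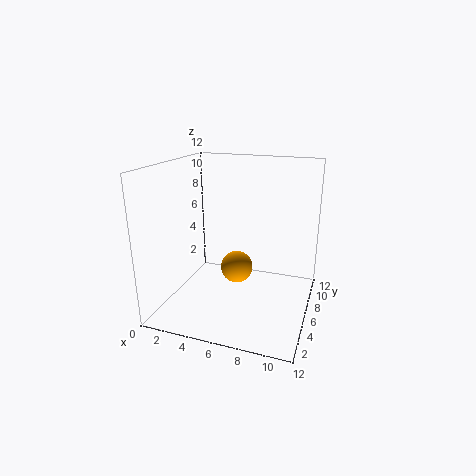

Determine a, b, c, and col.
a = 5, b = 8.5, c = 2, col = 'orange'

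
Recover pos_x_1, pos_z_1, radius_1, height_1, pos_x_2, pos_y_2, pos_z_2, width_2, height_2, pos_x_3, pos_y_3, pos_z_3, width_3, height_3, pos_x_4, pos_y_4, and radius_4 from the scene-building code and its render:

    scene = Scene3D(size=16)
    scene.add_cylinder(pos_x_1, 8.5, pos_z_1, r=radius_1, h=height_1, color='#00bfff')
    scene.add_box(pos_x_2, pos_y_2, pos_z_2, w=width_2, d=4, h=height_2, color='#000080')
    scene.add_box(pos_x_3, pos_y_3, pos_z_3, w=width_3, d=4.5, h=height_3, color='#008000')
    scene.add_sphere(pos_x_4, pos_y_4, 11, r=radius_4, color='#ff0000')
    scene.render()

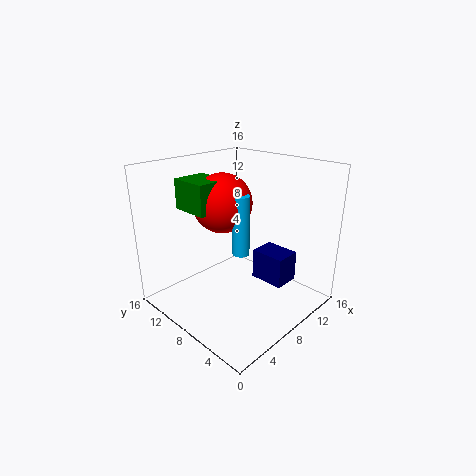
pos_x_1 = 9
pos_z_1 = 5.5
radius_1 = 1
height_1 = 7
pos_x_2 = 10
pos_y_2 = 3.5
pos_z_2 = 2.5
width_2 = 3
height_2 = 3.5
pos_x_3 = 5
pos_y_3 = 10.5
pos_z_3 = 10.5
width_3 = 4
height_3 = 3.5
pos_x_4 = 9
pos_y_4 = 11.5
radius_4 = 3.5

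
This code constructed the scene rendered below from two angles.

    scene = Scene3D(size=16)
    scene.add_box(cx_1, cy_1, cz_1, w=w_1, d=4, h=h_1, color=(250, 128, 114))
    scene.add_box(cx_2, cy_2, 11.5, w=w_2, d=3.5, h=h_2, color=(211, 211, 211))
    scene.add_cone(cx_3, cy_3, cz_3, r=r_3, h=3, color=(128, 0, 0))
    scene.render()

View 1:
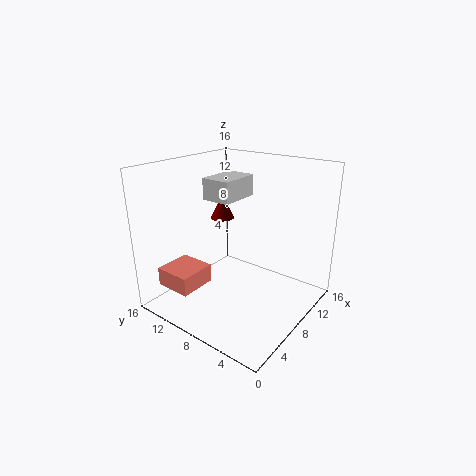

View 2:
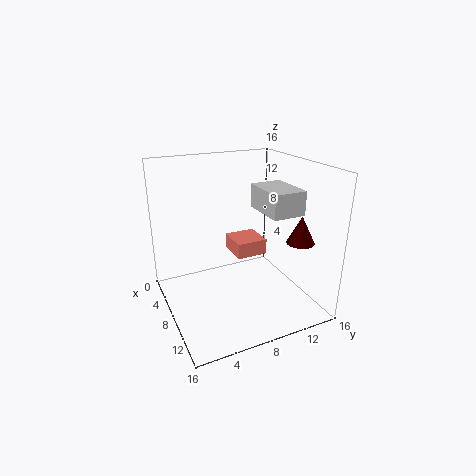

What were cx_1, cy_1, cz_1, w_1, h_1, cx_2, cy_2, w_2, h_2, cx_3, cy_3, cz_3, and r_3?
cx_1 = 1, cy_1 = 9.5, cz_1 = 3.5, w_1 = 4, h_1 = 2, cx_2 = 8, cy_2 = 9.5, w_2 = 5, h_2 = 2.5, cx_3 = 12, cy_3 = 13.5, cz_3 = 8, r_3 = 1.5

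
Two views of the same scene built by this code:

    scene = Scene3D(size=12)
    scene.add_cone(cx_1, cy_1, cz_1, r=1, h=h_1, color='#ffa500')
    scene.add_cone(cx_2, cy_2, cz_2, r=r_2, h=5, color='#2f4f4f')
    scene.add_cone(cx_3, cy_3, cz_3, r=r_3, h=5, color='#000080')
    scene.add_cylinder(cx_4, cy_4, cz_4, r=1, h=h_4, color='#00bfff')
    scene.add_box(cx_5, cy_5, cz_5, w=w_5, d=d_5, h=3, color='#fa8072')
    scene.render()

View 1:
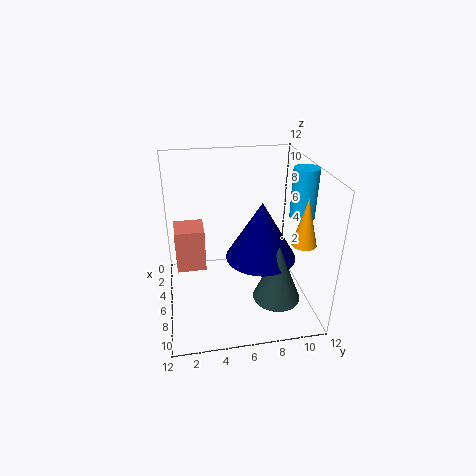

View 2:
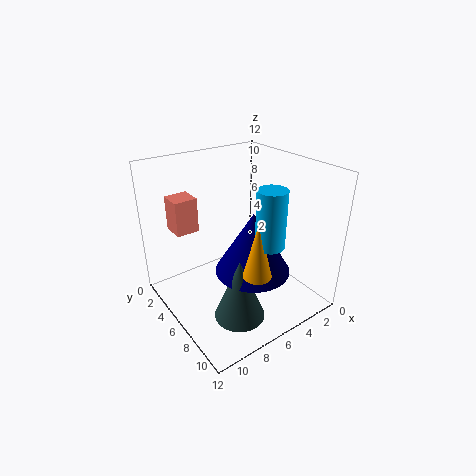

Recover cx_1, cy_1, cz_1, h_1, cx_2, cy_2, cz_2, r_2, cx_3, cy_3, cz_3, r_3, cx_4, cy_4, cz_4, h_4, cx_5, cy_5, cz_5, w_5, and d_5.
cx_1 = 8
cy_1 = 11
cz_1 = 6
h_1 = 4
cx_2 = 8
cy_2 = 9
cz_2 = 1
r_2 = 2
cx_3 = 6
cy_3 = 8
cz_3 = 4
r_3 = 3
cx_4 = 7
cy_4 = 11
cz_4 = 8
h_4 = 4
cx_5 = 8
cy_5 = 1
cz_5 = 6
w_5 = 2
d_5 = 2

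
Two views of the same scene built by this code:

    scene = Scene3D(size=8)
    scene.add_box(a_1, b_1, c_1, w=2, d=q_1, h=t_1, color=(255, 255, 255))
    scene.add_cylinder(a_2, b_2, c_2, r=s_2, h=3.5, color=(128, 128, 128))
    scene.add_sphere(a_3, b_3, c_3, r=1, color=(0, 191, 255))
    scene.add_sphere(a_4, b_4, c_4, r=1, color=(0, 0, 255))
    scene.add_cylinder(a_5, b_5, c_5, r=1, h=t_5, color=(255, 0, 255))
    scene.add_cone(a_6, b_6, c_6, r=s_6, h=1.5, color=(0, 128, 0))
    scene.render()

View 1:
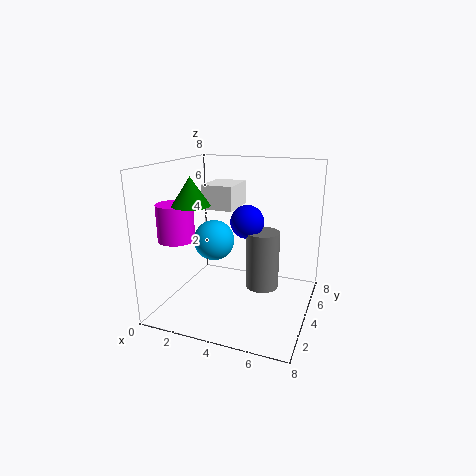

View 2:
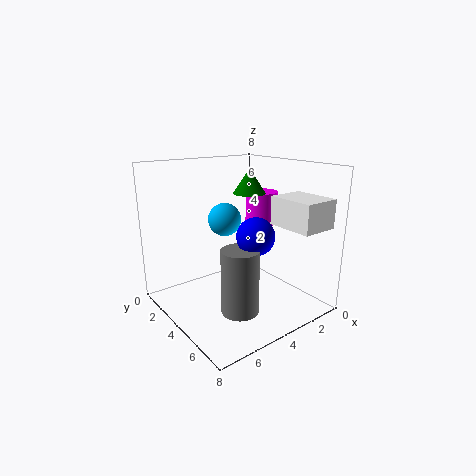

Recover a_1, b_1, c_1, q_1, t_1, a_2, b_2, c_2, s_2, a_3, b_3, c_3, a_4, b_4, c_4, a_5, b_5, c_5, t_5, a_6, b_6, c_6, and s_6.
a_1 = 1
b_1 = 5.5
c_1 = 5
q_1 = 2.5
t_1 = 1.5
a_2 = 5
b_2 = 5.5
c_2 = 0.5
s_2 = 1
a_3 = 3.5
b_3 = 2
c_3 = 4.5
a_4 = 4
b_4 = 5.5
c_4 = 4.5
a_5 = 1
b_5 = 2.5
c_5 = 4
t_5 = 2
a_6 = 2
b_6 = 2.5
c_6 = 6
s_6 = 1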